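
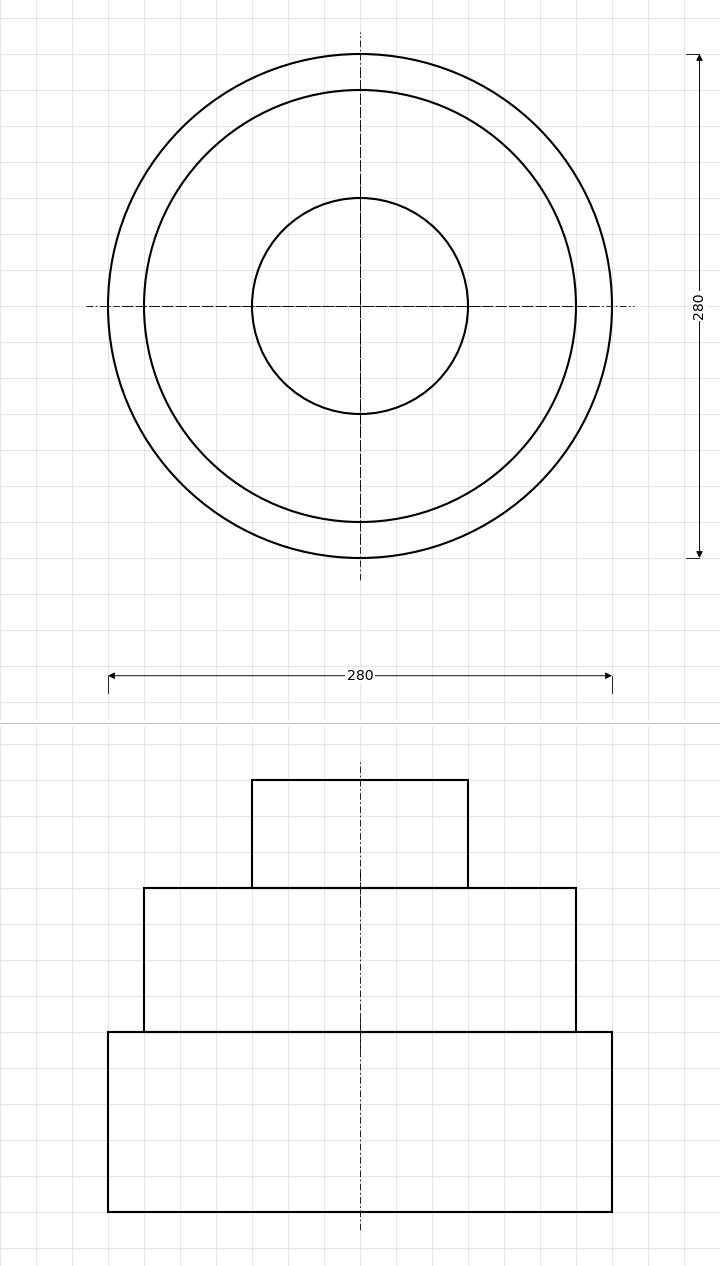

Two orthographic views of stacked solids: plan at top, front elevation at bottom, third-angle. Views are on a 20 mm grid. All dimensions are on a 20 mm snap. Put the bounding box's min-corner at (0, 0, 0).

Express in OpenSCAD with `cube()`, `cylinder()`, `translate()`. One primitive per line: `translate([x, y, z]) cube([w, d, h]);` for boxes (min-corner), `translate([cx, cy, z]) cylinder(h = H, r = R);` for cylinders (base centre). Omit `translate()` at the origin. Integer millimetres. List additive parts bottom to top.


translate([140, 140, 0]) cylinder(h = 100, r = 140);
translate([140, 140, 100]) cylinder(h = 80, r = 120);
translate([140, 140, 180]) cylinder(h = 60, r = 60);


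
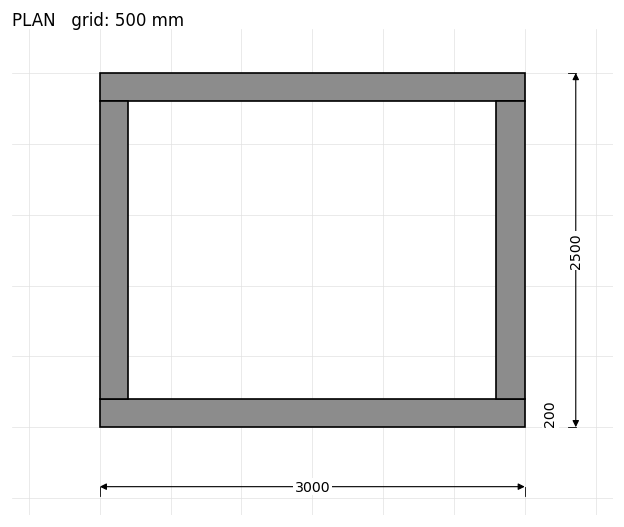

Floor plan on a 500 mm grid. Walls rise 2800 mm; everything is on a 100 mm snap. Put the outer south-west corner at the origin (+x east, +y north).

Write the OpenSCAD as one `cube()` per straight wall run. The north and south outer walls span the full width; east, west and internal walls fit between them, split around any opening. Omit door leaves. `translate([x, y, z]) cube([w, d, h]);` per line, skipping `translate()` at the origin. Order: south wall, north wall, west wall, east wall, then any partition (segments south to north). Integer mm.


cube([3000, 200, 2800]);
translate([0, 2300, 0]) cube([3000, 200, 2800]);
translate([0, 200, 0]) cube([200, 2100, 2800]);
translate([2800, 200, 0]) cube([200, 2100, 2800]);


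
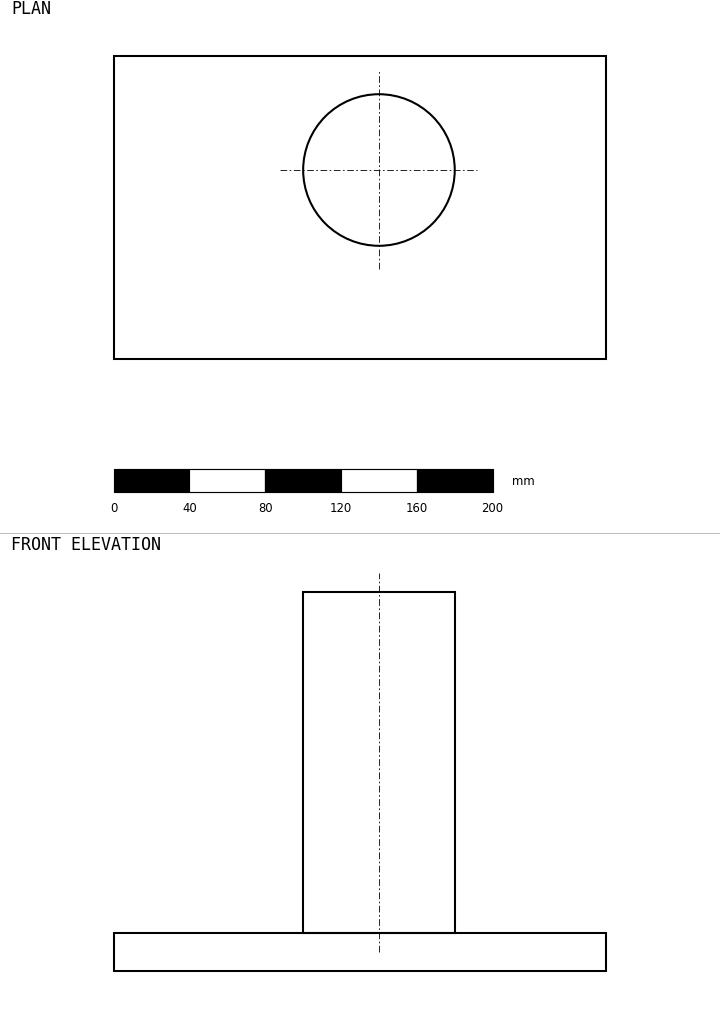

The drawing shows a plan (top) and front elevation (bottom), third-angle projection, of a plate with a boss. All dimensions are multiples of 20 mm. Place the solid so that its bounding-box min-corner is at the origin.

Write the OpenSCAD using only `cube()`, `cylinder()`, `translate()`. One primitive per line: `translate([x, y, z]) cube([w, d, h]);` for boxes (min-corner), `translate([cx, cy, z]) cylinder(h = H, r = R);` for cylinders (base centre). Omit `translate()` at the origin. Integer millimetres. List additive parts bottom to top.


cube([260, 160, 20]);
translate([140, 100, 20]) cylinder(h = 180, r = 40);


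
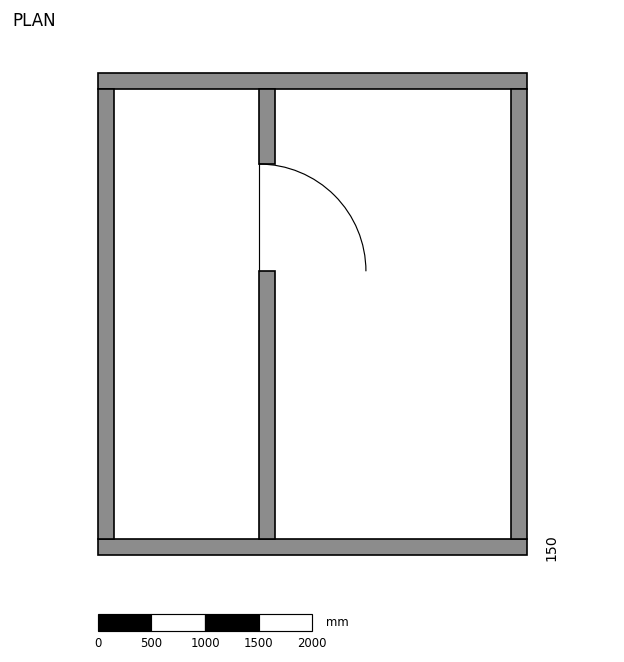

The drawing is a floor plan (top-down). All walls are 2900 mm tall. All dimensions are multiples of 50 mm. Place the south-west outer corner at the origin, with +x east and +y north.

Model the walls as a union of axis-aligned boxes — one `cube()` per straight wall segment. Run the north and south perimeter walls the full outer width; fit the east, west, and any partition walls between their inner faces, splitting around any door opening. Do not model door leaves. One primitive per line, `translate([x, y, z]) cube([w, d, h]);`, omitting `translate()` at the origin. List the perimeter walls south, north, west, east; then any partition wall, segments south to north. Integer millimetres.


cube([4000, 150, 2900]);
translate([0, 4350, 0]) cube([4000, 150, 2900]);
translate([0, 150, 0]) cube([150, 4200, 2900]);
translate([3850, 150, 0]) cube([150, 4200, 2900]);
translate([1500, 150, 0]) cube([150, 2500, 2900]);
translate([1500, 3650, 0]) cube([150, 700, 2900]);


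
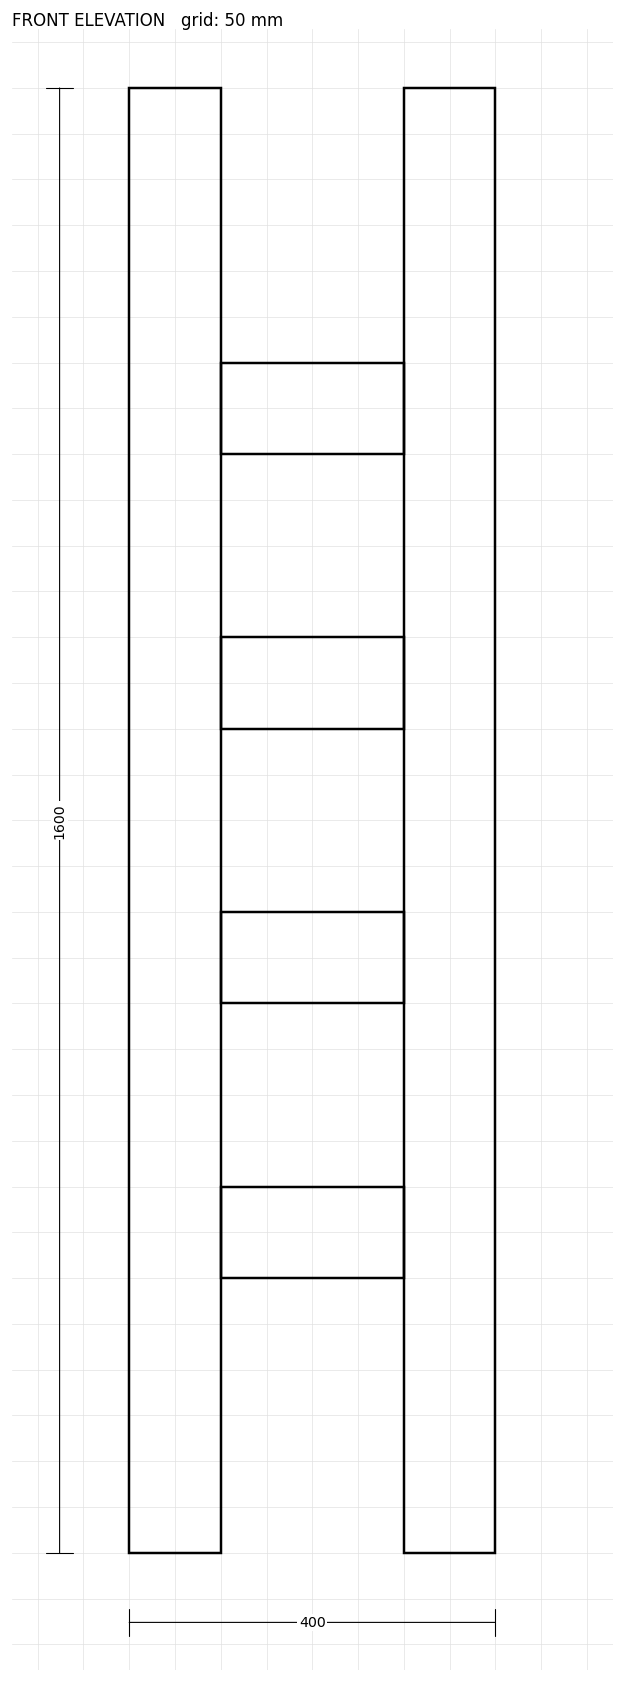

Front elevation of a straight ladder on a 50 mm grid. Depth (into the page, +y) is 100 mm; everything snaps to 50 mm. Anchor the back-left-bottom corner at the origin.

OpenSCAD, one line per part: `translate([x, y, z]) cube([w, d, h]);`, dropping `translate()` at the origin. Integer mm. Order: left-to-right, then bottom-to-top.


cube([100, 100, 1600]);
translate([100, 0, 300]) cube([200, 100, 100]);
translate([100, 0, 600]) cube([200, 100, 100]);
translate([100, 0, 900]) cube([200, 100, 100]);
translate([100, 0, 1200]) cube([200, 100, 100]);
translate([300, 0, 0]) cube([100, 100, 1600]);


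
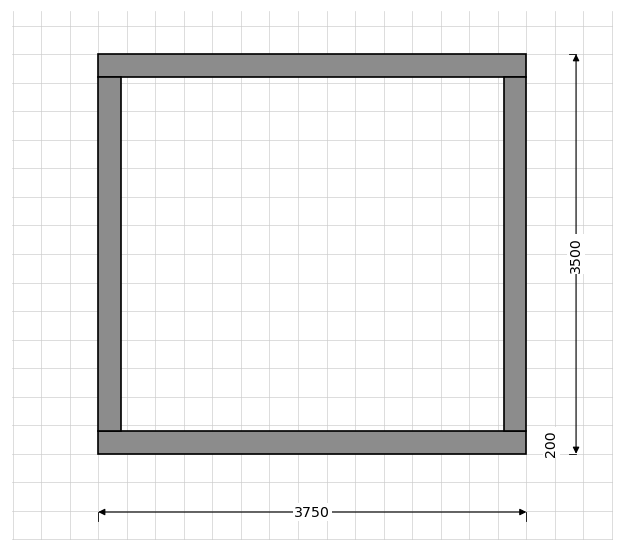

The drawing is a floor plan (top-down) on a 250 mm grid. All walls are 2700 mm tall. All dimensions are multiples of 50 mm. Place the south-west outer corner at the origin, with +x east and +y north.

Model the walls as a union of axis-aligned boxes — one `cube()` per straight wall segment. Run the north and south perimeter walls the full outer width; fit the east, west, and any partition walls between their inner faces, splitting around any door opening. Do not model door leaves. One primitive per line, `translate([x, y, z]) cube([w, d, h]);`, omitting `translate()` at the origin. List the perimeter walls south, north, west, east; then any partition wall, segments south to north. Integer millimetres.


cube([3750, 200, 2700]);
translate([0, 3300, 0]) cube([3750, 200, 2700]);
translate([0, 200, 0]) cube([200, 3100, 2700]);
translate([3550, 200, 0]) cube([200, 3100, 2700]);


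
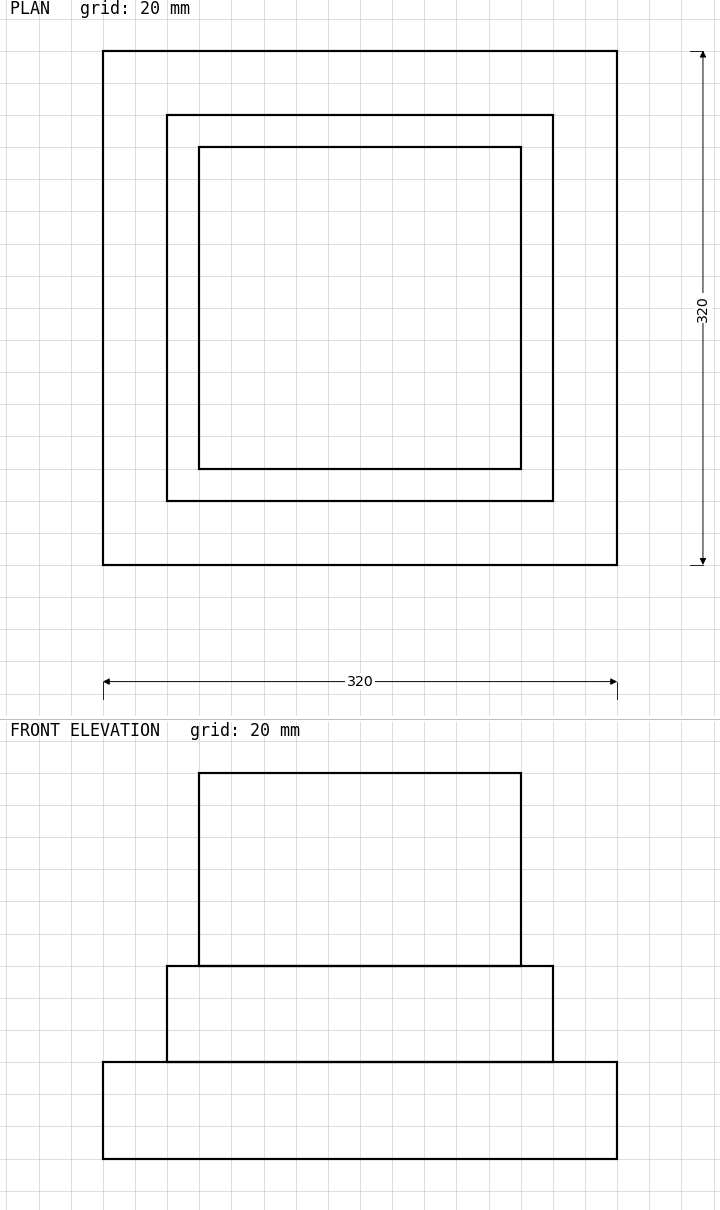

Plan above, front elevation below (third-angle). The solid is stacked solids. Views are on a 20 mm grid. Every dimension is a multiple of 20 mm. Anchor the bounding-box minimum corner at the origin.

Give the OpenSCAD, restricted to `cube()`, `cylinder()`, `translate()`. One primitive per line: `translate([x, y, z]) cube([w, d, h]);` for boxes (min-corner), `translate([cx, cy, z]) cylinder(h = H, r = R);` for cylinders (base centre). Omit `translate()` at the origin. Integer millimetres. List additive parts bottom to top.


cube([320, 320, 60]);
translate([40, 40, 60]) cube([240, 240, 60]);
translate([60, 60, 120]) cube([200, 200, 120]);


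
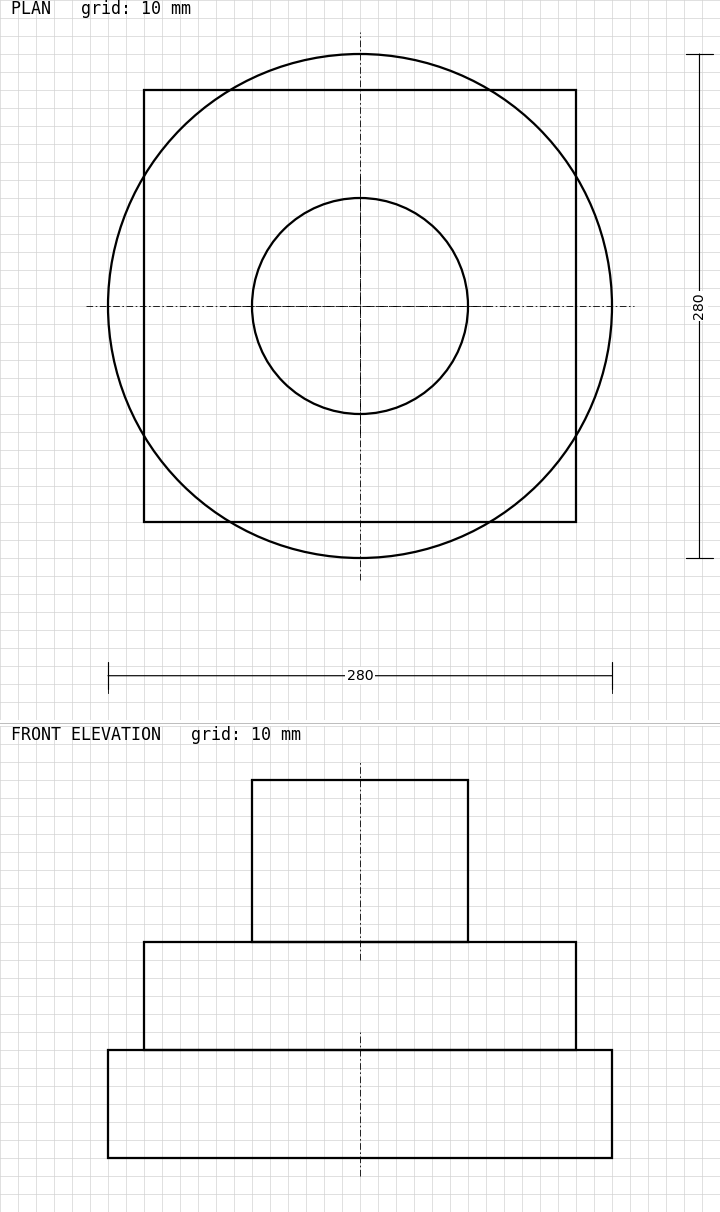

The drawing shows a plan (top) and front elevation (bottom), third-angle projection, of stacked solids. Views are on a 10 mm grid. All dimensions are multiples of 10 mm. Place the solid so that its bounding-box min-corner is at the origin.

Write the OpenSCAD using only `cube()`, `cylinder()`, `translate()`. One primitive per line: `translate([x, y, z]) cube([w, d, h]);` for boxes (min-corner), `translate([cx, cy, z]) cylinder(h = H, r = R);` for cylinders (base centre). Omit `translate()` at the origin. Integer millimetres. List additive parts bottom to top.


translate([140, 140, 0]) cylinder(h = 60, r = 140);
translate([20, 20, 60]) cube([240, 240, 60]);
translate([140, 140, 120]) cylinder(h = 90, r = 60);


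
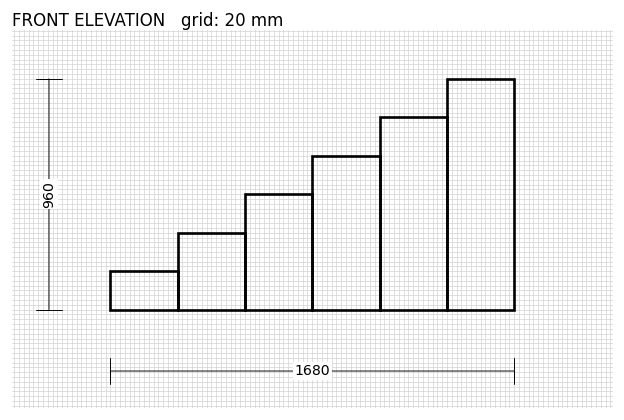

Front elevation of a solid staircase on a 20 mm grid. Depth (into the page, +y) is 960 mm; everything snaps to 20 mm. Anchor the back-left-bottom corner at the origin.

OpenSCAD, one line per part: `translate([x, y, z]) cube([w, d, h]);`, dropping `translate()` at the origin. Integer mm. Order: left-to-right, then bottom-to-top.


cube([280, 960, 160]);
translate([280, 0, 0]) cube([280, 960, 320]);
translate([560, 0, 0]) cube([280, 960, 480]);
translate([840, 0, 0]) cube([280, 960, 640]);
translate([1120, 0, 0]) cube([280, 960, 800]);
translate([1400, 0, 0]) cube([280, 960, 960]);


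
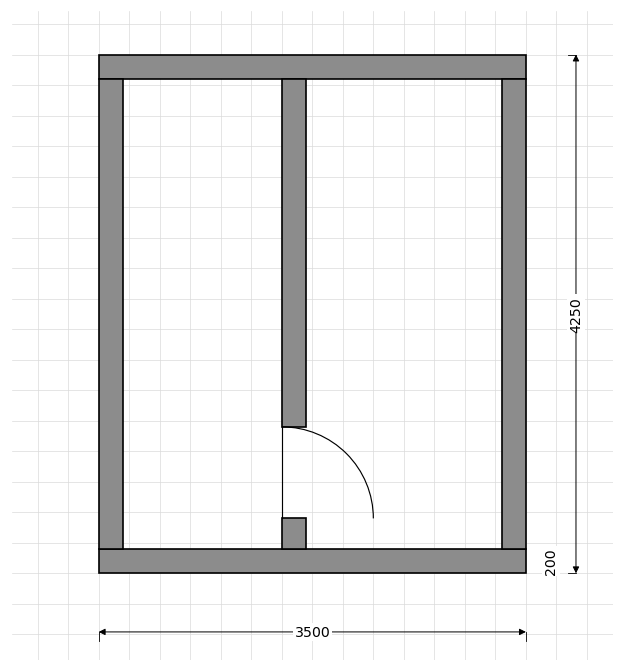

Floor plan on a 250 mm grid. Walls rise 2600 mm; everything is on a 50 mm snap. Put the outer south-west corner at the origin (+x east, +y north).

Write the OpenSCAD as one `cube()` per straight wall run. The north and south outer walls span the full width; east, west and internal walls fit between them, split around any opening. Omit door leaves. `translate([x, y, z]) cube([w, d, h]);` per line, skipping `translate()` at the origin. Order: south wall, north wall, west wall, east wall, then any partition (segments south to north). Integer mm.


cube([3500, 200, 2600]);
translate([0, 4050, 0]) cube([3500, 200, 2600]);
translate([0, 200, 0]) cube([200, 3850, 2600]);
translate([3300, 200, 0]) cube([200, 3850, 2600]);
translate([1500, 200, 0]) cube([200, 250, 2600]);
translate([1500, 1200, 0]) cube([200, 2850, 2600]);


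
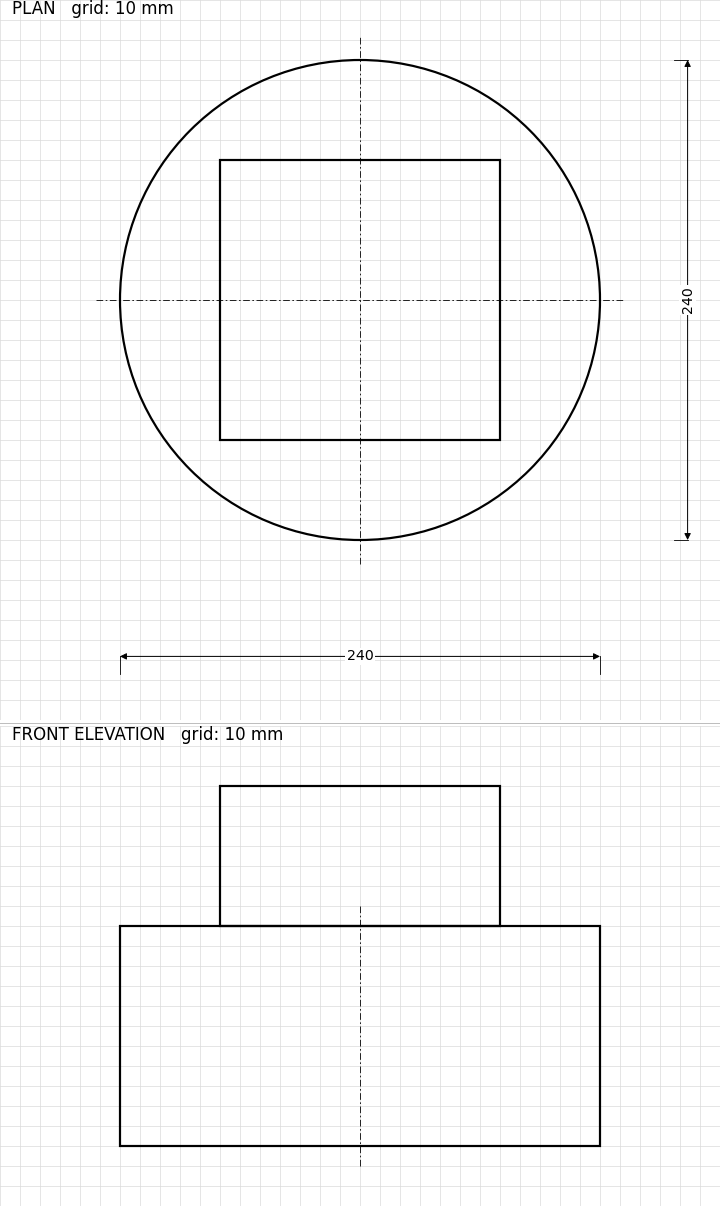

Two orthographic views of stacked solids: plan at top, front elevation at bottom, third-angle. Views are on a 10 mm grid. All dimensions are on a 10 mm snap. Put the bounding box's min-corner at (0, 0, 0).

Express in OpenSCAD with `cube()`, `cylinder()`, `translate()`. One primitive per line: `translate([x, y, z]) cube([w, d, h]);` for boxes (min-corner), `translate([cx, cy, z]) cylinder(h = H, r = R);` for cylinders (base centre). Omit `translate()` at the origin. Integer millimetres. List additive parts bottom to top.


translate([120, 120, 0]) cylinder(h = 110, r = 120);
translate([50, 50, 110]) cube([140, 140, 70]);


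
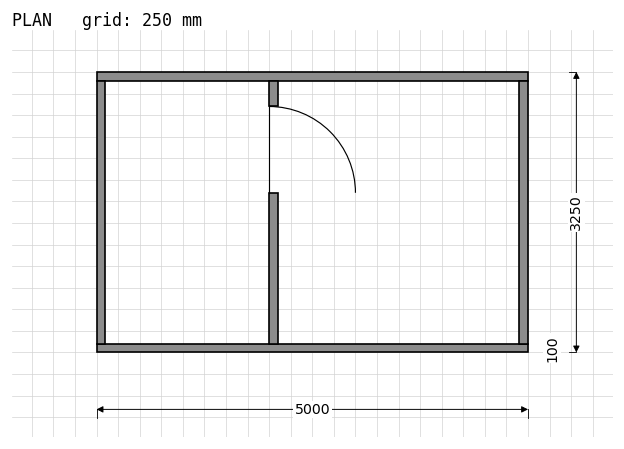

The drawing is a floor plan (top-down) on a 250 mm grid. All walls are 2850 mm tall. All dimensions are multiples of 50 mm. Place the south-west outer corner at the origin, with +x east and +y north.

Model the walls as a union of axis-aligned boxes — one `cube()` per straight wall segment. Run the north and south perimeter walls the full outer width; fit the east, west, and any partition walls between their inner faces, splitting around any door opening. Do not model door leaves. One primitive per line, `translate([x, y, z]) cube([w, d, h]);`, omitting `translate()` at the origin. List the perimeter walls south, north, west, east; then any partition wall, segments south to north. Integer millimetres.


cube([5000, 100, 2850]);
translate([0, 3150, 0]) cube([5000, 100, 2850]);
translate([0, 100, 0]) cube([100, 3050, 2850]);
translate([4900, 100, 0]) cube([100, 3050, 2850]);
translate([2000, 100, 0]) cube([100, 1750, 2850]);
translate([2000, 2850, 0]) cube([100, 300, 2850]);


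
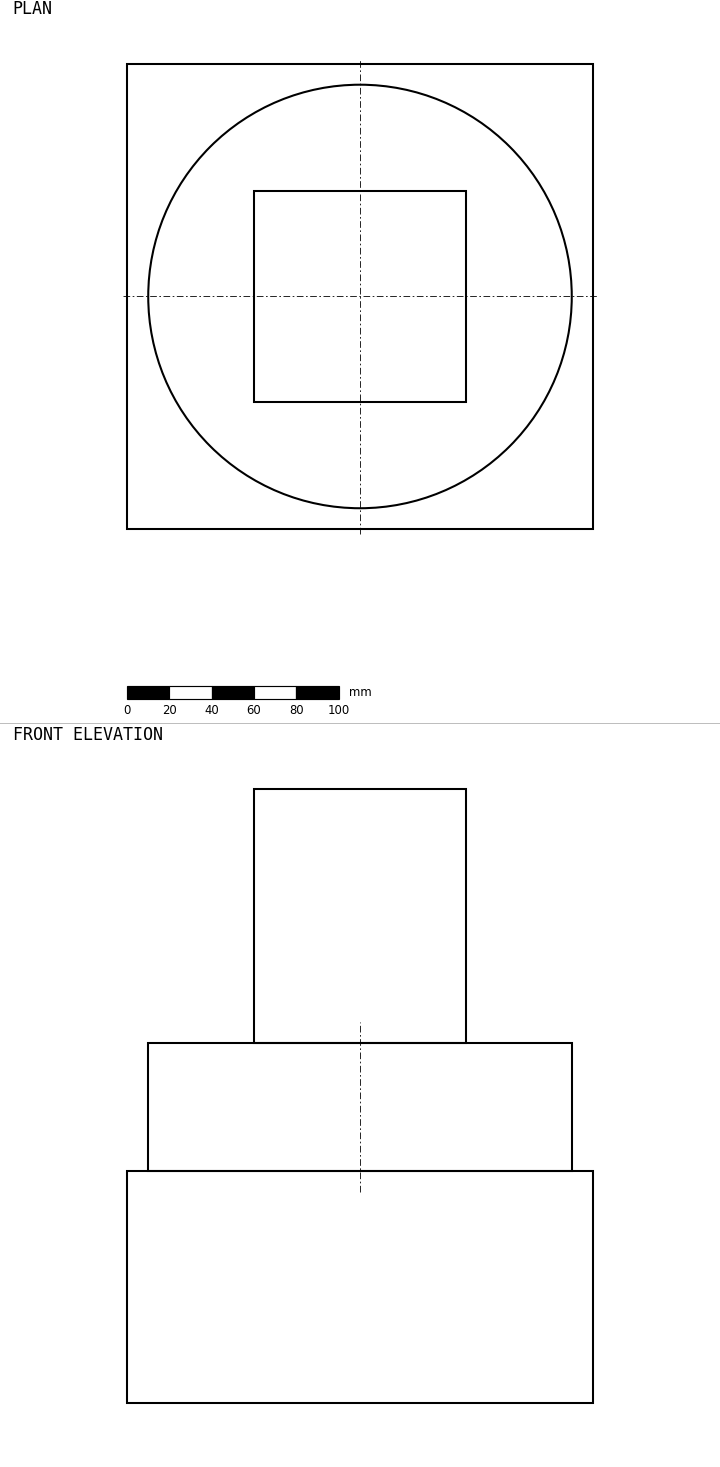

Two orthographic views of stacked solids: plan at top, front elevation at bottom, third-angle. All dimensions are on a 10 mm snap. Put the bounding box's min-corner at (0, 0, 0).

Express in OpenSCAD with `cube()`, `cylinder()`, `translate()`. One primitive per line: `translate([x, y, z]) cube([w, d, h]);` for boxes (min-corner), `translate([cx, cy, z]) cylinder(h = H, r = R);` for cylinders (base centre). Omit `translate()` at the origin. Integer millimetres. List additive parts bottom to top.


cube([220, 220, 110]);
translate([110, 110, 110]) cylinder(h = 60, r = 100);
translate([60, 60, 170]) cube([100, 100, 120]);


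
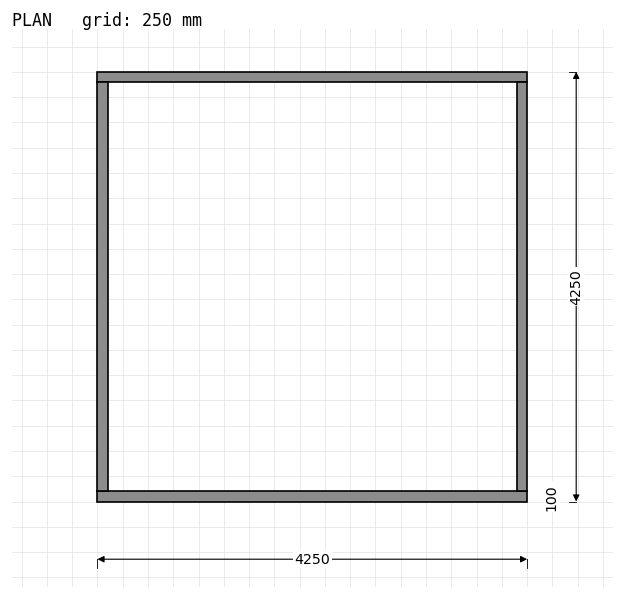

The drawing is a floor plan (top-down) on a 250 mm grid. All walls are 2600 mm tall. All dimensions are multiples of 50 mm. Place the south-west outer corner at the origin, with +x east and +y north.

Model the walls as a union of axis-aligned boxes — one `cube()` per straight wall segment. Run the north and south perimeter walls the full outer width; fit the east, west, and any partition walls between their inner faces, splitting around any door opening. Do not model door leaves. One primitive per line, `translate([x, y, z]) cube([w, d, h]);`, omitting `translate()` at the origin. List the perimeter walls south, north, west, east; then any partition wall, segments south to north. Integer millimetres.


cube([4250, 100, 2600]);
translate([0, 4150, 0]) cube([4250, 100, 2600]);
translate([0, 100, 0]) cube([100, 4050, 2600]);
translate([4150, 100, 0]) cube([100, 4050, 2600]);


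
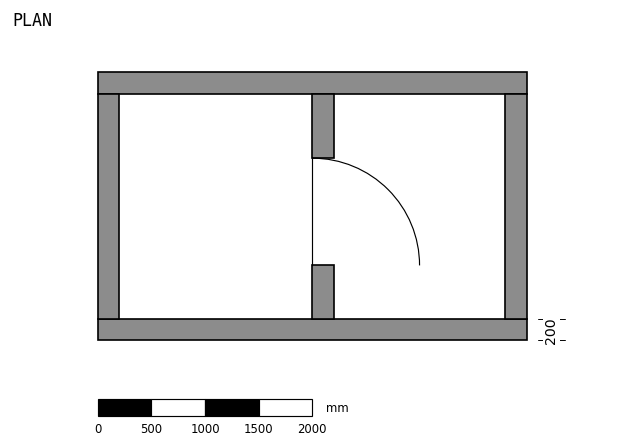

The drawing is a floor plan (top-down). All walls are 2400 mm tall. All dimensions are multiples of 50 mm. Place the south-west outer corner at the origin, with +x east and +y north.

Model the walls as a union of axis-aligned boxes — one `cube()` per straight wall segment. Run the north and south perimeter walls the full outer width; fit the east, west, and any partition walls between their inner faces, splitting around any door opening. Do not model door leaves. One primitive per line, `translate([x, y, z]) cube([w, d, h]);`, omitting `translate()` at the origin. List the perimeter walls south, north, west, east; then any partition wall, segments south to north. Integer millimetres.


cube([4000, 200, 2400]);
translate([0, 2300, 0]) cube([4000, 200, 2400]);
translate([0, 200, 0]) cube([200, 2100, 2400]);
translate([3800, 200, 0]) cube([200, 2100, 2400]);
translate([2000, 200, 0]) cube([200, 500, 2400]);
translate([2000, 1700, 0]) cube([200, 600, 2400]);


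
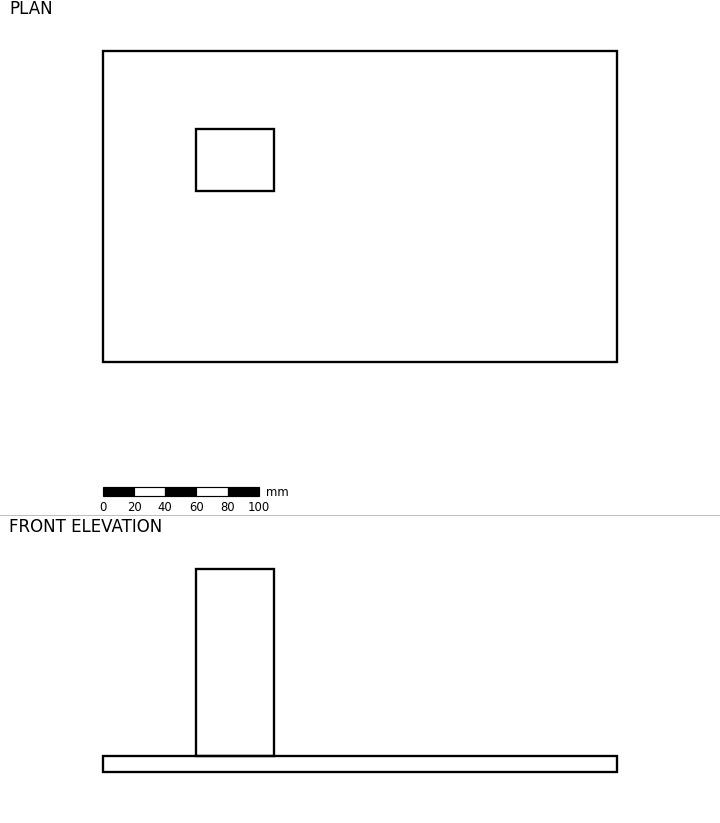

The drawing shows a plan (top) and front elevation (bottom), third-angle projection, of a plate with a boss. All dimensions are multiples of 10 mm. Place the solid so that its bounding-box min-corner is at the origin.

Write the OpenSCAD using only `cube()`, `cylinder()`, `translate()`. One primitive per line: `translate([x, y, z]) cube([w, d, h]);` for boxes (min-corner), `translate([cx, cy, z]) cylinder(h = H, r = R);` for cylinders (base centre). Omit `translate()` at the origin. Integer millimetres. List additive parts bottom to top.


cube([330, 200, 10]);
translate([60, 110, 10]) cube([50, 40, 120]);


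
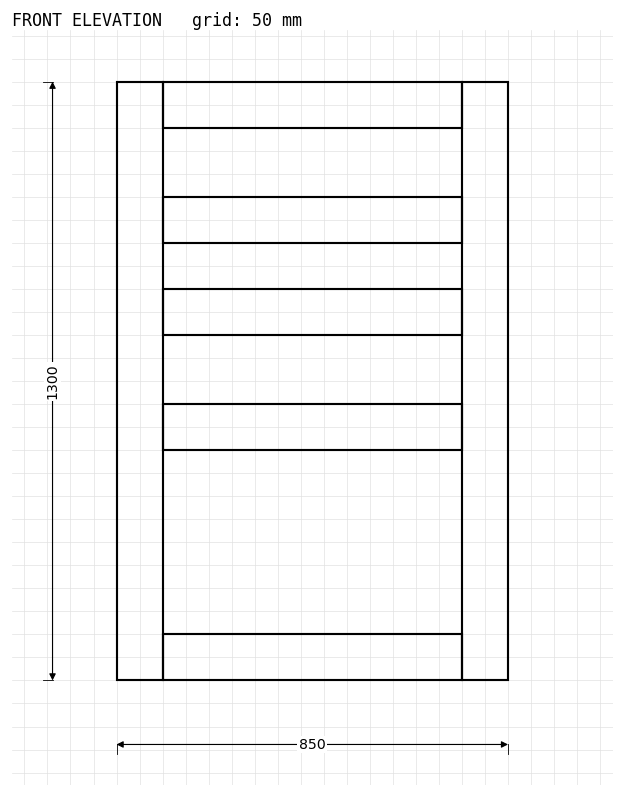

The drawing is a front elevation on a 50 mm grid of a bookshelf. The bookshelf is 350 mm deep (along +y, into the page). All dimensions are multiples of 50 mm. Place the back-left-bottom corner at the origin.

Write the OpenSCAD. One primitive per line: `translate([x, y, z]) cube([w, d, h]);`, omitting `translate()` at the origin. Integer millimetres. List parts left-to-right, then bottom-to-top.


cube([100, 350, 1300]);
translate([100, 0, 0]) cube([650, 350, 100]);
translate([100, 0, 500]) cube([650, 350, 100]);
translate([100, 0, 750]) cube([650, 350, 100]);
translate([100, 0, 950]) cube([650, 350, 100]);
translate([100, 0, 1200]) cube([650, 350, 100]);
translate([750, 0, 0]) cube([100, 350, 1300]);


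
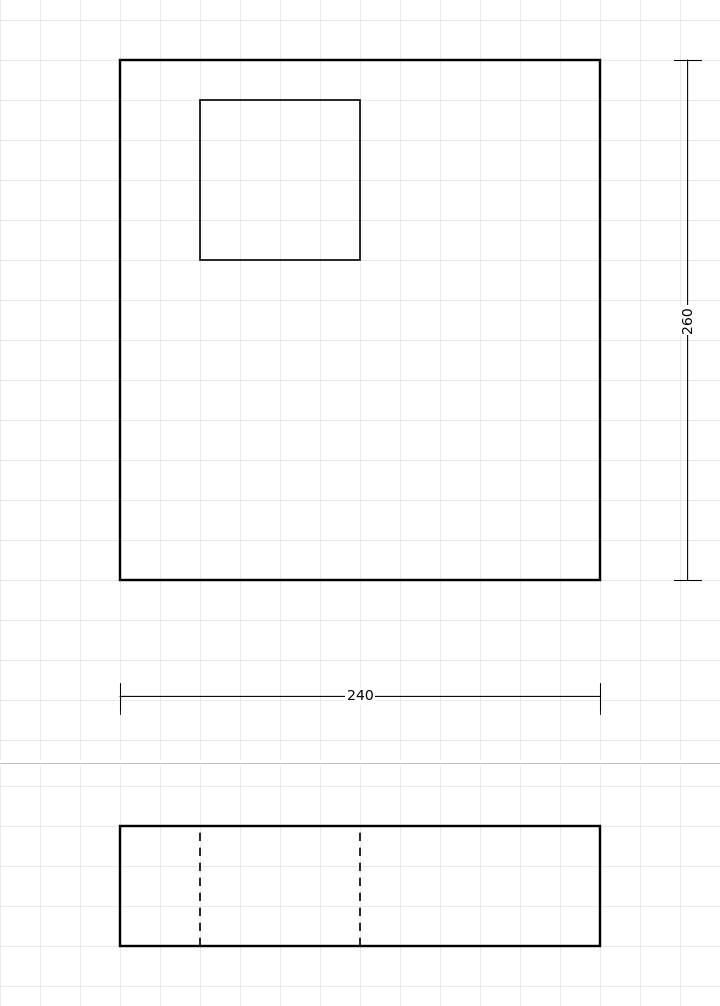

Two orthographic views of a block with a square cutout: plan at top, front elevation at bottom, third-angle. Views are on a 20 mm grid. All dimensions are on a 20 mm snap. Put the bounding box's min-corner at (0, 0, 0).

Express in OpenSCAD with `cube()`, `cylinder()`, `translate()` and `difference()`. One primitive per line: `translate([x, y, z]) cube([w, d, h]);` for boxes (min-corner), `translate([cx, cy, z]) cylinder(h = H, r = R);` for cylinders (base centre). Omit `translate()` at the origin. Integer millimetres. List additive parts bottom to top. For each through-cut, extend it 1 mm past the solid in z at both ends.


difference() {
  cube([240, 260, 60]);
  translate([40, 160, -1]) cube([80, 80, 62]);
}


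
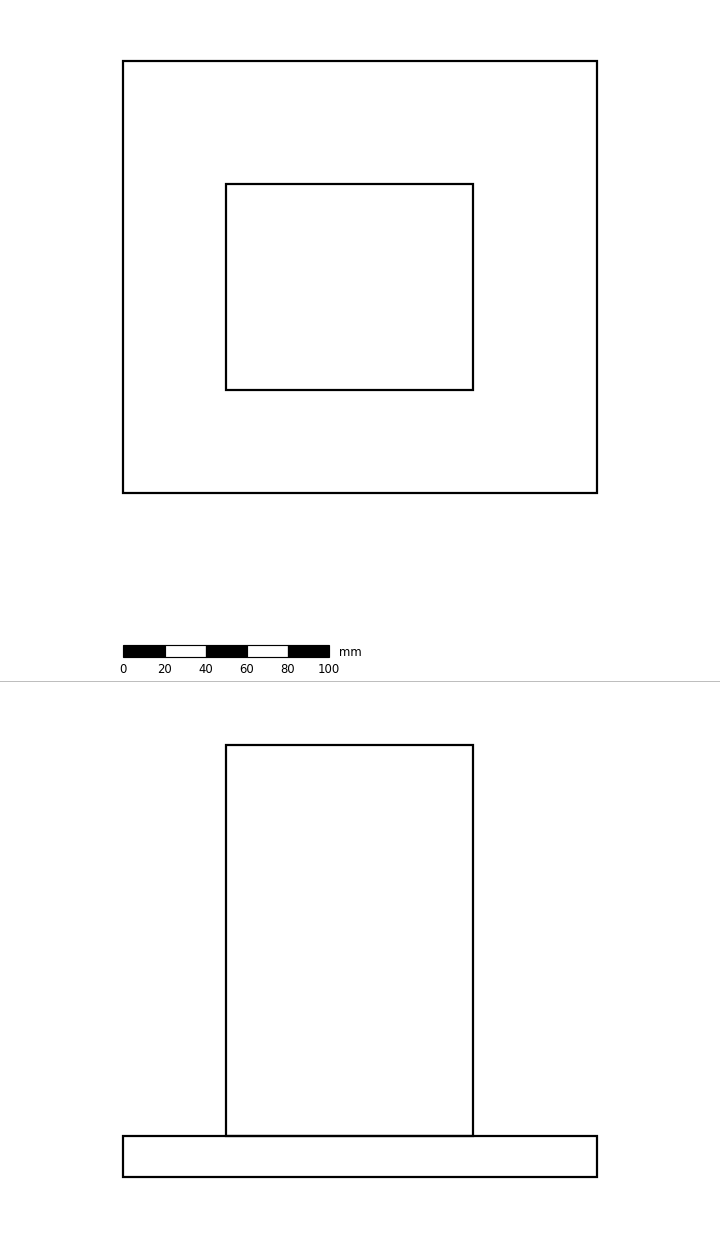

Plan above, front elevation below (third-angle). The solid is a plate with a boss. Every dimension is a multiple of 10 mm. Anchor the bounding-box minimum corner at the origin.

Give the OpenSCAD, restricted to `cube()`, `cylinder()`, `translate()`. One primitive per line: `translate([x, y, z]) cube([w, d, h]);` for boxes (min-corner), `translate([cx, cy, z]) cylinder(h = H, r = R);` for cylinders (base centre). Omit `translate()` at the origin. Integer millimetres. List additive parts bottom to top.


cube([230, 210, 20]);
translate([50, 50, 20]) cube([120, 100, 190]);


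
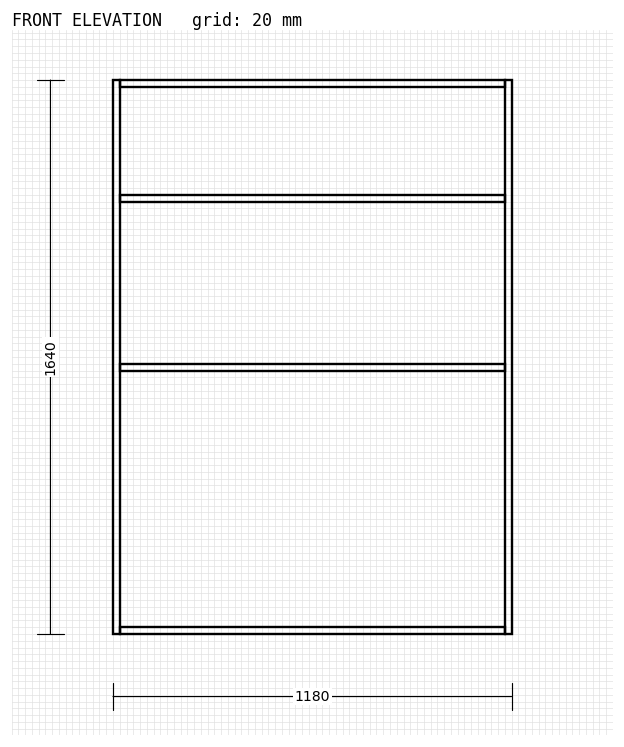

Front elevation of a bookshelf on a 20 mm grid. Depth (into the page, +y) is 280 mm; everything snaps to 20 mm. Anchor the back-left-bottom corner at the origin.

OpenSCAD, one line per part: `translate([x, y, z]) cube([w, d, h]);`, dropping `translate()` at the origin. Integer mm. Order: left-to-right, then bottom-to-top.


cube([20, 280, 1640]);
translate([20, 0, 0]) cube([1140, 280, 20]);
translate([20, 0, 780]) cube([1140, 280, 20]);
translate([20, 0, 1280]) cube([1140, 280, 20]);
translate([20, 0, 1620]) cube([1140, 280, 20]);
translate([1160, 0, 0]) cube([20, 280, 1640]);


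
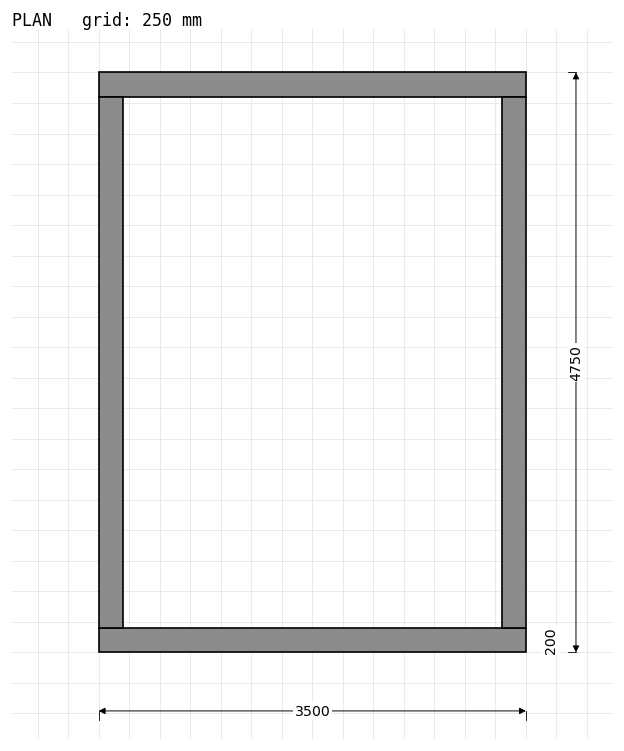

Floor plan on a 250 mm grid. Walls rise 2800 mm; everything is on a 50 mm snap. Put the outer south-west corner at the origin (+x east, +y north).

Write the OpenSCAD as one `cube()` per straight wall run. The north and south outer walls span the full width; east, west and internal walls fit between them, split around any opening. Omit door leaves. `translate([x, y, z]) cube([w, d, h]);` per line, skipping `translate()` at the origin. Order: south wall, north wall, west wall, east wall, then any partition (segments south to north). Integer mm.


cube([3500, 200, 2800]);
translate([0, 4550, 0]) cube([3500, 200, 2800]);
translate([0, 200, 0]) cube([200, 4350, 2800]);
translate([3300, 200, 0]) cube([200, 4350, 2800]);


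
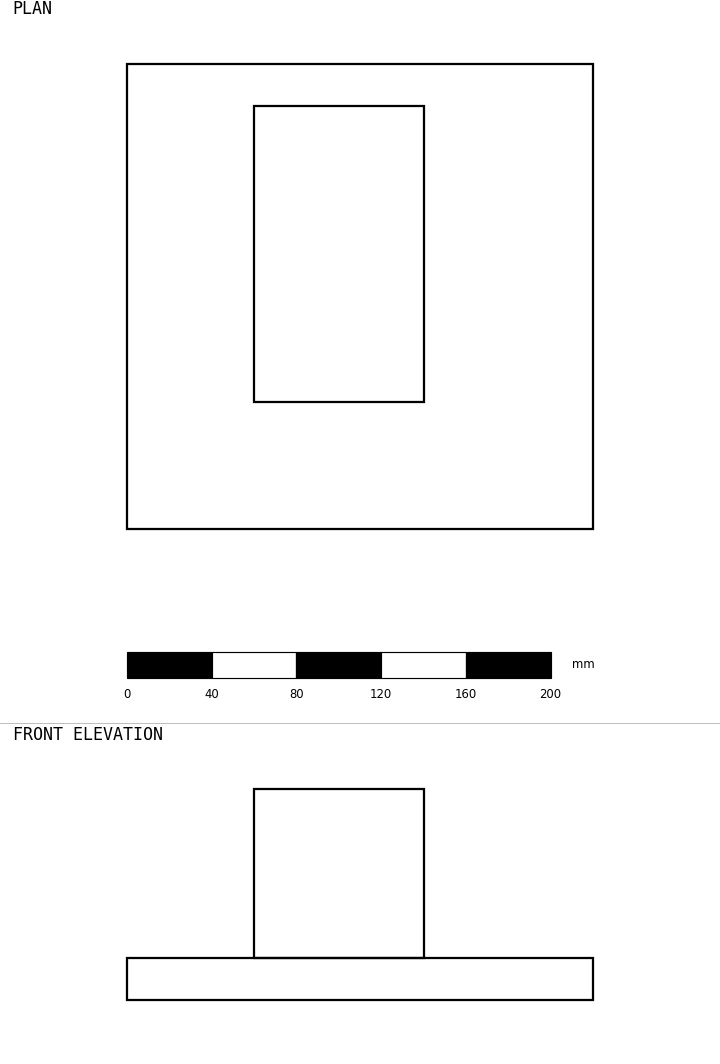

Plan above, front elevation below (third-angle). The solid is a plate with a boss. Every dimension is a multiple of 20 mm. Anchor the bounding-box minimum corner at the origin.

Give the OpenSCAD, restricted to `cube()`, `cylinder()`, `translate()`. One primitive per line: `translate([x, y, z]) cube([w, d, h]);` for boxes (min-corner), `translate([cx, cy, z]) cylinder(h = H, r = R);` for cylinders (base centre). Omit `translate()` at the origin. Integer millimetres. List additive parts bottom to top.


cube([220, 220, 20]);
translate([60, 60, 20]) cube([80, 140, 80]);


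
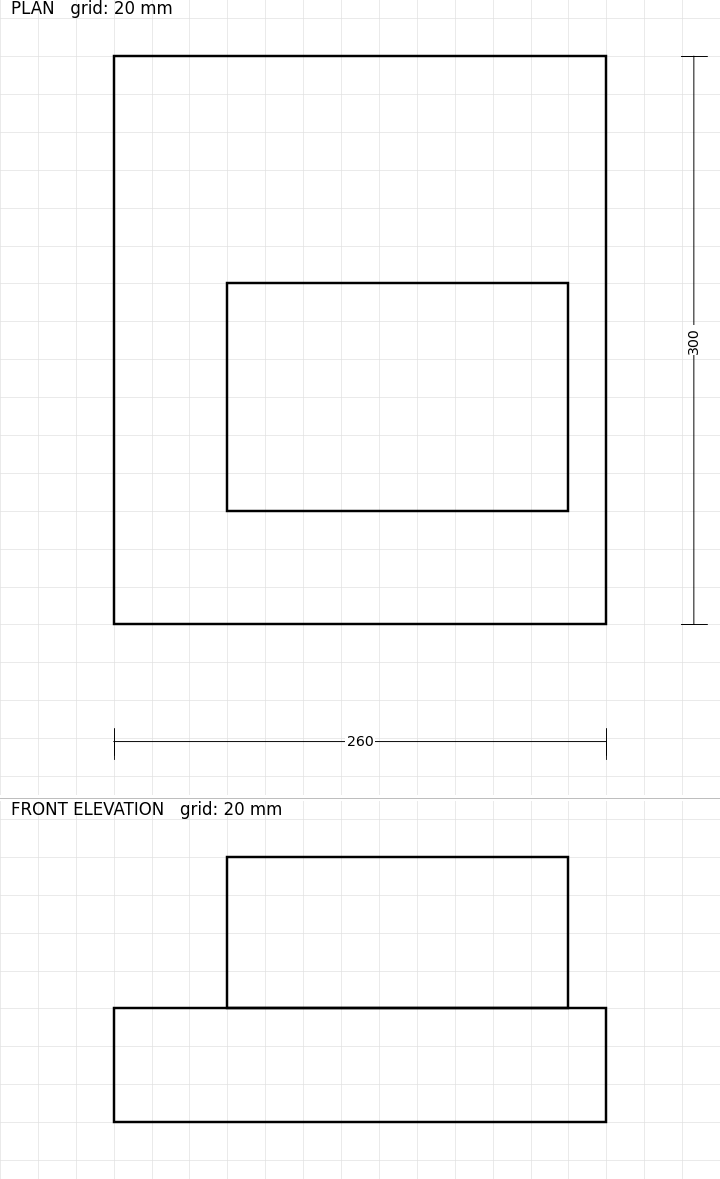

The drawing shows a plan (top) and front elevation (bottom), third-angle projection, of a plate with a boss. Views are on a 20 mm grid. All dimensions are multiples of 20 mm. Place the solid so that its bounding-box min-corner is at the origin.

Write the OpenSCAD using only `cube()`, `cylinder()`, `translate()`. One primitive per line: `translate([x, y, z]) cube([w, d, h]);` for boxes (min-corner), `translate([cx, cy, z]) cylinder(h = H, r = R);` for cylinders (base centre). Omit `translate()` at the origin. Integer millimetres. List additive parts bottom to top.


cube([260, 300, 60]);
translate([60, 60, 60]) cube([180, 120, 80]);


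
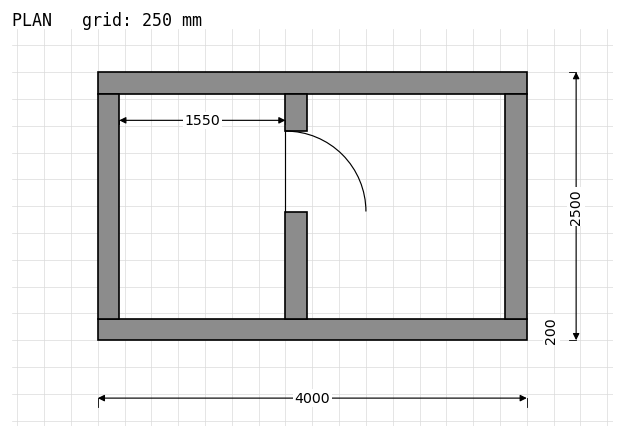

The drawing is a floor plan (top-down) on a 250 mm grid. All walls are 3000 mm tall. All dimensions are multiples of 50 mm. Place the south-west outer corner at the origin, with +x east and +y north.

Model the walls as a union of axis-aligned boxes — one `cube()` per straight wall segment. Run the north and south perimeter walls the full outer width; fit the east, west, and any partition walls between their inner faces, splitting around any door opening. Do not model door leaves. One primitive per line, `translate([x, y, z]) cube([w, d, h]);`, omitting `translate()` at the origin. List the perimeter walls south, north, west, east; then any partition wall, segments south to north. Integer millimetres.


cube([4000, 200, 3000]);
translate([0, 2300, 0]) cube([4000, 200, 3000]);
translate([0, 200, 0]) cube([200, 2100, 3000]);
translate([3800, 200, 0]) cube([200, 2100, 3000]);
translate([1750, 200, 0]) cube([200, 1000, 3000]);
translate([1750, 1950, 0]) cube([200, 350, 3000]);


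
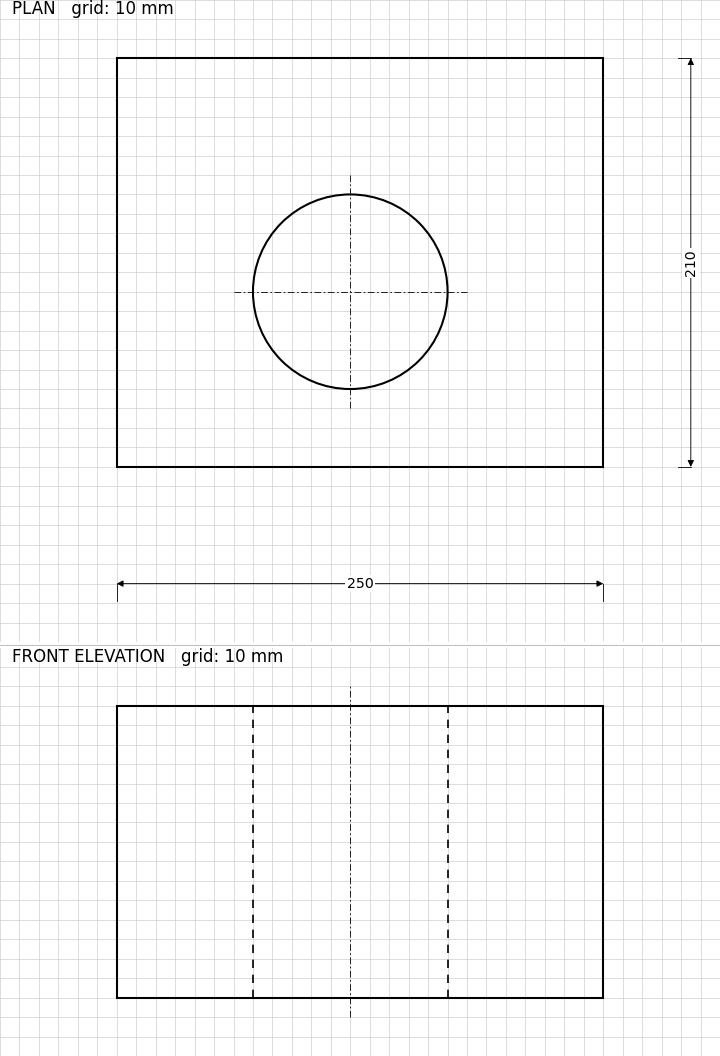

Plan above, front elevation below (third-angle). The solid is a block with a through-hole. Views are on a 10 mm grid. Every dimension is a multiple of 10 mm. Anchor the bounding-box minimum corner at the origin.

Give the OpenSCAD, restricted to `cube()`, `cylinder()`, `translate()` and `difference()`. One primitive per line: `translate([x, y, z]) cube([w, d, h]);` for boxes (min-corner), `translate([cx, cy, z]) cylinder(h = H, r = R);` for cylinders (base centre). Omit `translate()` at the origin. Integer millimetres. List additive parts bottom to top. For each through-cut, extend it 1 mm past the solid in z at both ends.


difference() {
  cube([250, 210, 150]);
  translate([120, 90, -1]) cylinder(h = 152, r = 50);
}


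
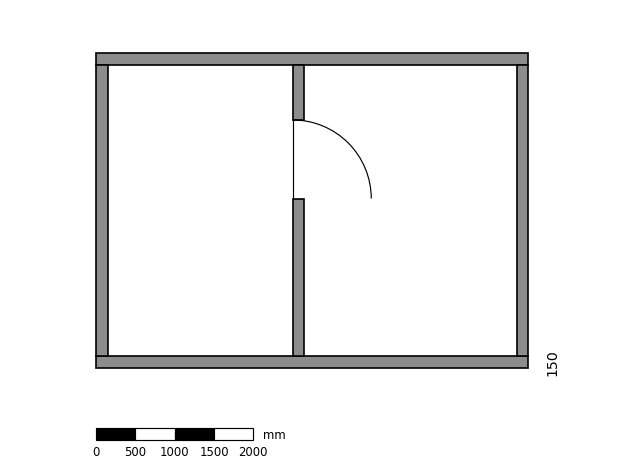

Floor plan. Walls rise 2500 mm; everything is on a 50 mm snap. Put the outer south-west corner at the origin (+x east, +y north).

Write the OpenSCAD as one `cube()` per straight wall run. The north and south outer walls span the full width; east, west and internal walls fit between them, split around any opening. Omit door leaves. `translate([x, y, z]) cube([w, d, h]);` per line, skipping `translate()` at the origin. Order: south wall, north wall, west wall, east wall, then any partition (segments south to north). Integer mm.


cube([5500, 150, 2500]);
translate([0, 3850, 0]) cube([5500, 150, 2500]);
translate([0, 150, 0]) cube([150, 3700, 2500]);
translate([5350, 150, 0]) cube([150, 3700, 2500]);
translate([2500, 150, 0]) cube([150, 2000, 2500]);
translate([2500, 3150, 0]) cube([150, 700, 2500]);


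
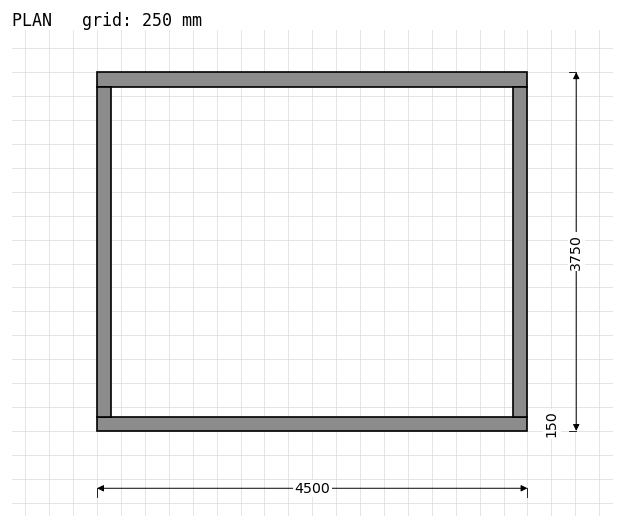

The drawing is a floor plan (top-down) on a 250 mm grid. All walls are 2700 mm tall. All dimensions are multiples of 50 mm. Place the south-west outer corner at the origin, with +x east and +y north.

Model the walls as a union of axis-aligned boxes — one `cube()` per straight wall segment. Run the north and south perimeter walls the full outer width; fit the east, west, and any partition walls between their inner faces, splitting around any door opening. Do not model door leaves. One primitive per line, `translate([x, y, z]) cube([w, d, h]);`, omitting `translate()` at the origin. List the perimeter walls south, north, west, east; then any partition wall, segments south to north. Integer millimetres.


cube([4500, 150, 2700]);
translate([0, 3600, 0]) cube([4500, 150, 2700]);
translate([0, 150, 0]) cube([150, 3450, 2700]);
translate([4350, 150, 0]) cube([150, 3450, 2700]);


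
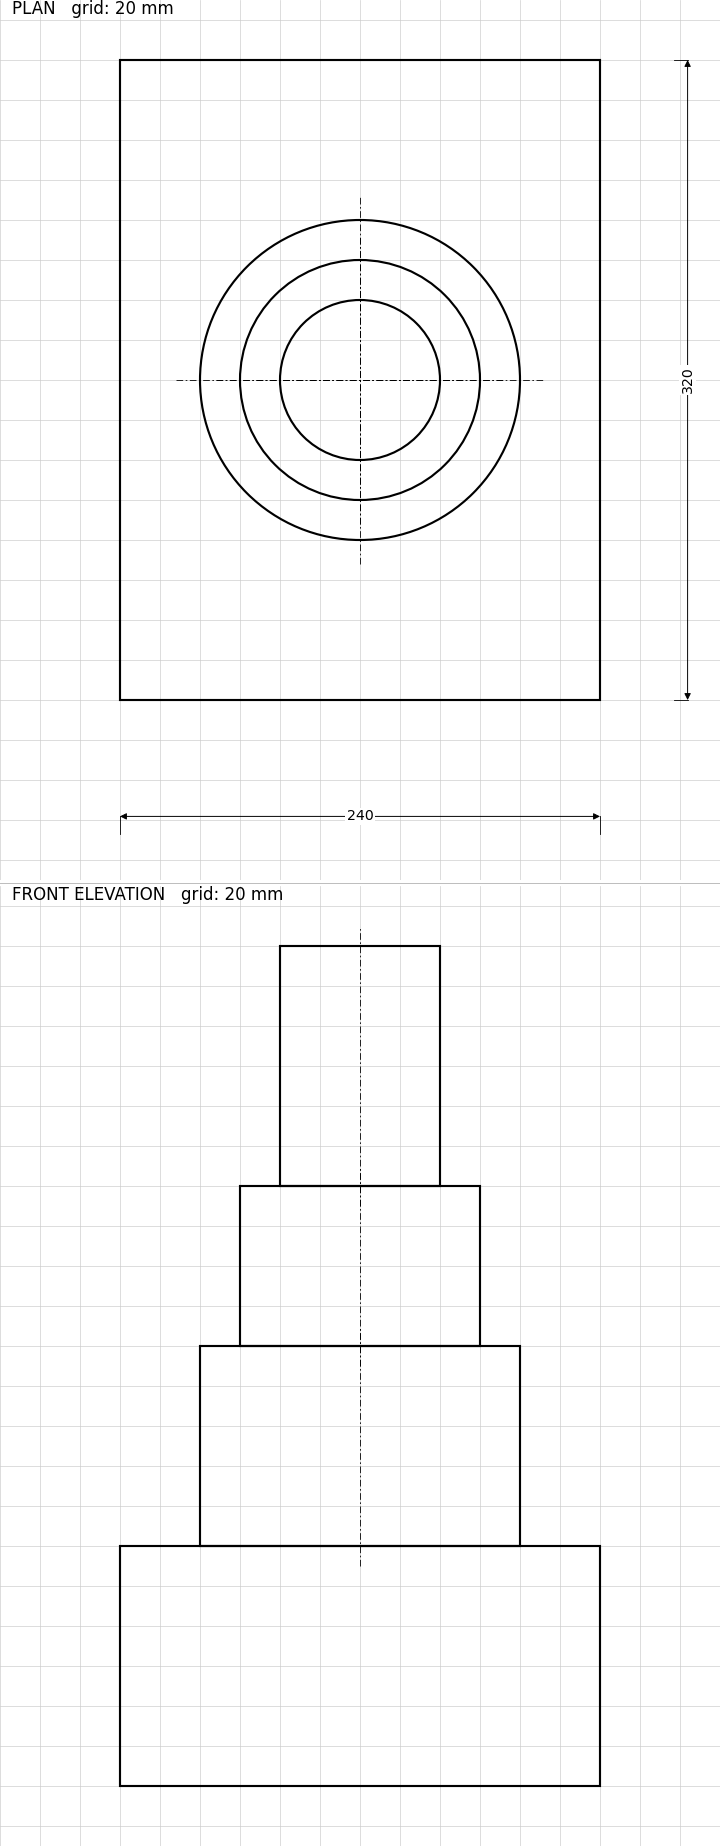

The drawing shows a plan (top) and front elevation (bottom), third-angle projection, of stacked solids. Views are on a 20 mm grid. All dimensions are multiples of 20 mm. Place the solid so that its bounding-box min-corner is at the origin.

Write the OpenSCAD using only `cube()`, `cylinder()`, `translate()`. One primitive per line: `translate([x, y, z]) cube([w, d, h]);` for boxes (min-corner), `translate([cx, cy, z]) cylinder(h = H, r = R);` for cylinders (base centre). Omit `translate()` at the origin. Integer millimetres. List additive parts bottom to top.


cube([240, 320, 120]);
translate([120, 160, 120]) cylinder(h = 100, r = 80);
translate([120, 160, 220]) cylinder(h = 80, r = 60);
translate([120, 160, 300]) cylinder(h = 120, r = 40);


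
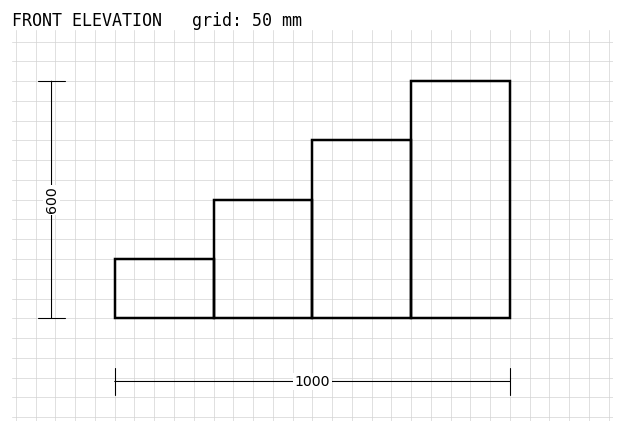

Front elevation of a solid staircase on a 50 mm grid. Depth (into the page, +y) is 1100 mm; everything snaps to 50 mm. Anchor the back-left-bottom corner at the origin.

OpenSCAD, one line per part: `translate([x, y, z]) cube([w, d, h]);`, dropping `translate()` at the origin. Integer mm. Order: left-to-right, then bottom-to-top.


cube([250, 1100, 150]);
translate([250, 0, 0]) cube([250, 1100, 300]);
translate([500, 0, 0]) cube([250, 1100, 450]);
translate([750, 0, 0]) cube([250, 1100, 600]);


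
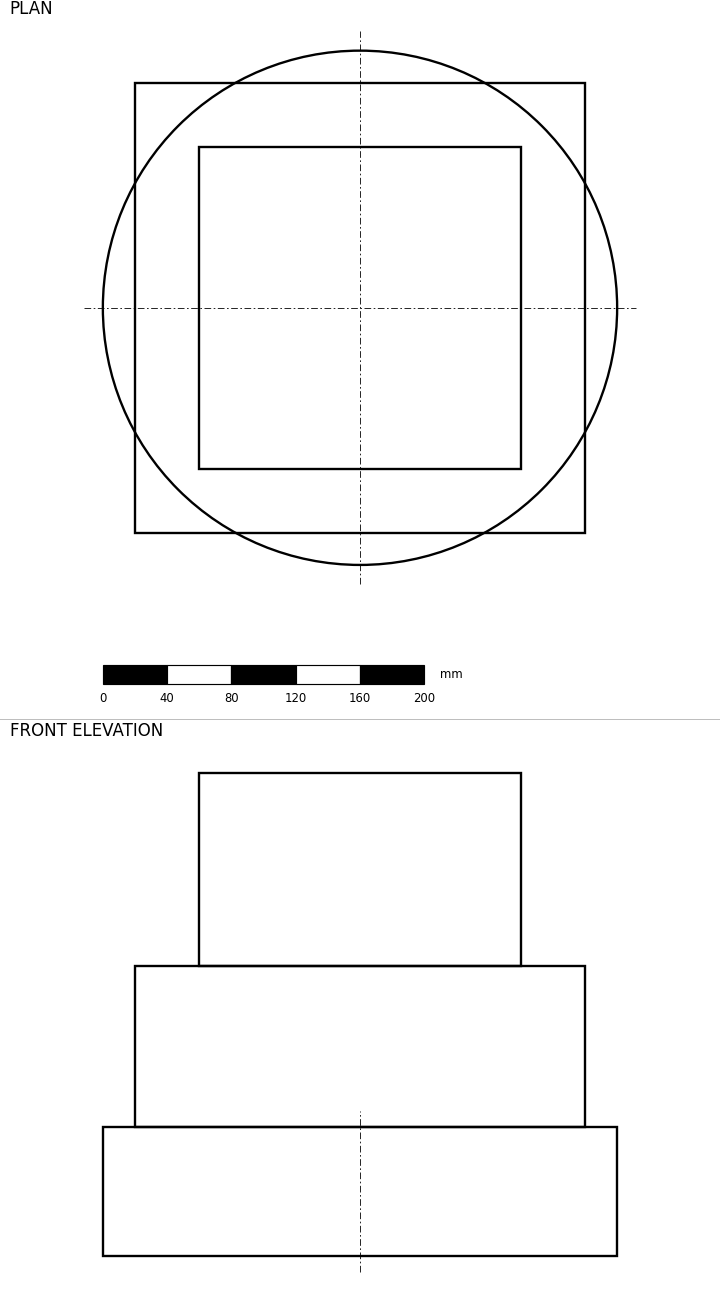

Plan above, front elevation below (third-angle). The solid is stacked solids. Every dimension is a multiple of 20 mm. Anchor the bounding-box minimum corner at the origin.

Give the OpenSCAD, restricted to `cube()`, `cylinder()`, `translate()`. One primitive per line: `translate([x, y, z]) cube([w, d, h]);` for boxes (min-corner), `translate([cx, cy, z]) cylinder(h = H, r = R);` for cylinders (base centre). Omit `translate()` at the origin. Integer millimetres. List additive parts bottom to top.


translate([160, 160, 0]) cylinder(h = 80, r = 160);
translate([20, 20, 80]) cube([280, 280, 100]);
translate([60, 60, 180]) cube([200, 200, 120]);


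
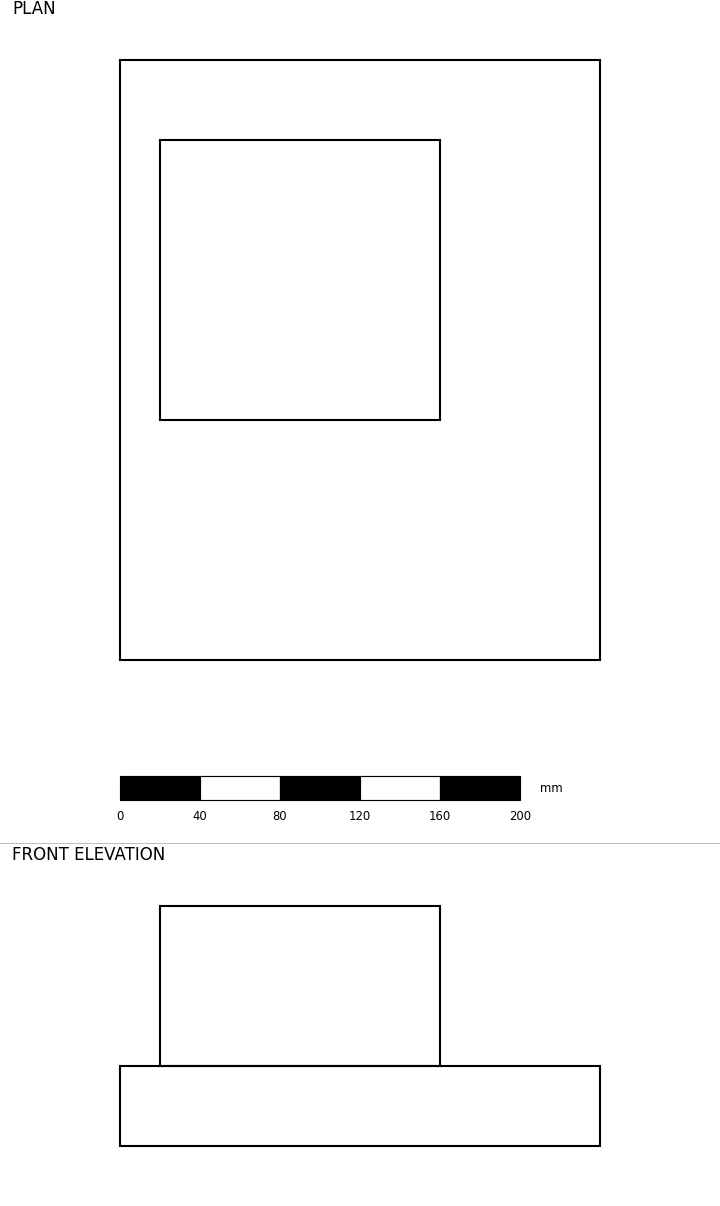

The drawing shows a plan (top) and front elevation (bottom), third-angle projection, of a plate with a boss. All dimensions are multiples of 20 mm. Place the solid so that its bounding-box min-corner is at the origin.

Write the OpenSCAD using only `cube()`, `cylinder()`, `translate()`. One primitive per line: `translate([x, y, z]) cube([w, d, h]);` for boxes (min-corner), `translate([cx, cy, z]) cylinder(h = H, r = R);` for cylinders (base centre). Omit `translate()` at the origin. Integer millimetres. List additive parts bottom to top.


cube([240, 300, 40]);
translate([20, 120, 40]) cube([140, 140, 80]);


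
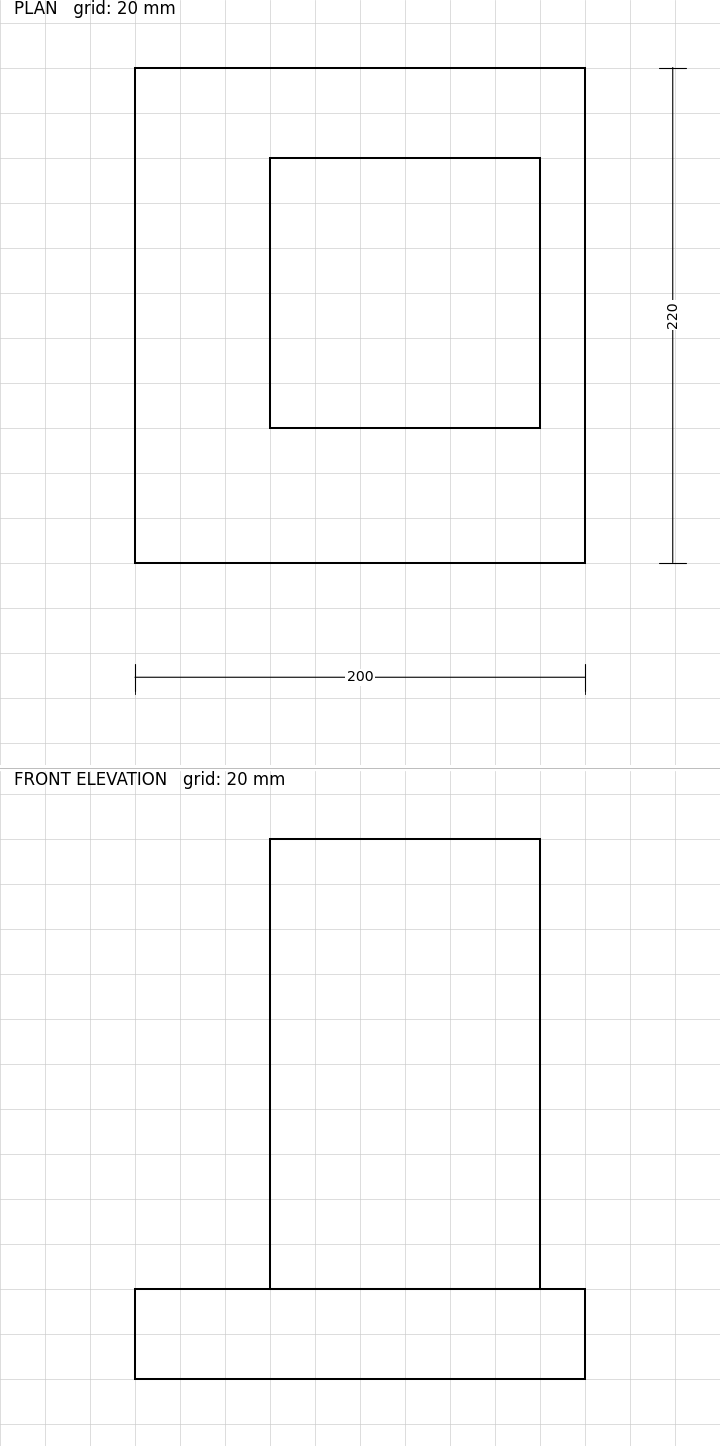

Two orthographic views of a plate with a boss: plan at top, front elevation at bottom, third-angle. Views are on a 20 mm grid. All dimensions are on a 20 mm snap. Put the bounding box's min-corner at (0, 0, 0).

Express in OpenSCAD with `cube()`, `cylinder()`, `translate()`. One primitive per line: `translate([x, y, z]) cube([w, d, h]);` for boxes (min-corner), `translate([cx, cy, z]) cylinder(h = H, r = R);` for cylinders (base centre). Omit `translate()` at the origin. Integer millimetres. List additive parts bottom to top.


cube([200, 220, 40]);
translate([60, 60, 40]) cube([120, 120, 200]);


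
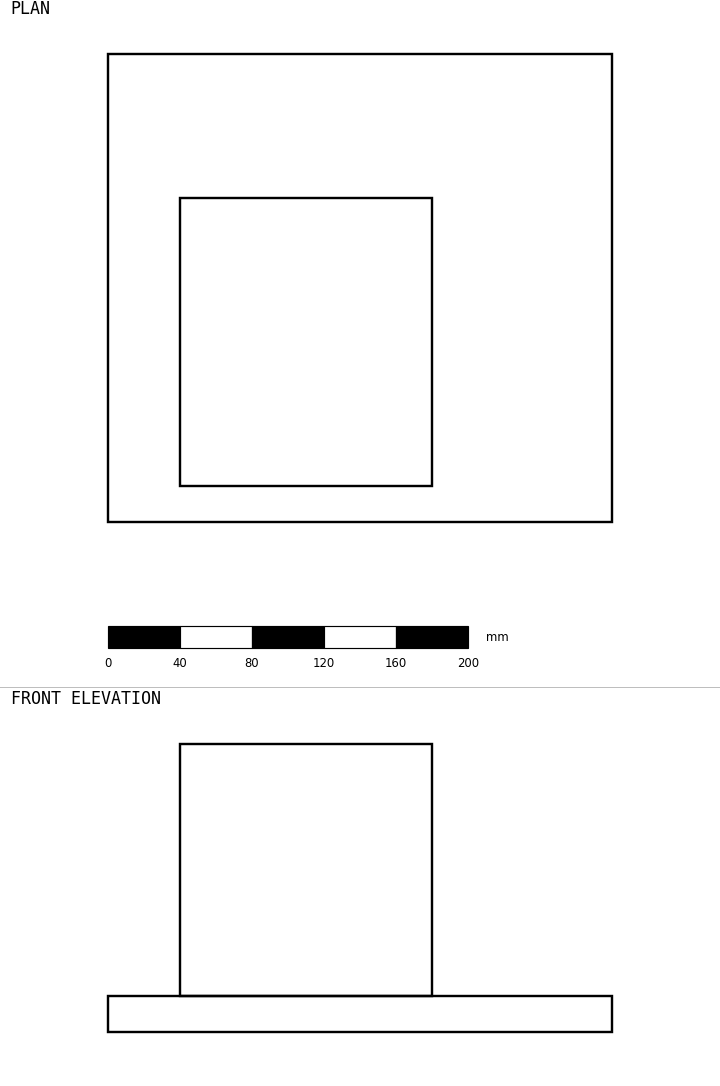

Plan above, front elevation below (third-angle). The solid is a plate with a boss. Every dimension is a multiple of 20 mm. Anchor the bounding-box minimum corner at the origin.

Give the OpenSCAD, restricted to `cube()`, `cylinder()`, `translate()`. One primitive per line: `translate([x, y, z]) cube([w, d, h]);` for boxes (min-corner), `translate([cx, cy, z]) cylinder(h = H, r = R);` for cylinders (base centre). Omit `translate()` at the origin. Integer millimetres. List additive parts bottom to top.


cube([280, 260, 20]);
translate([40, 20, 20]) cube([140, 160, 140]);


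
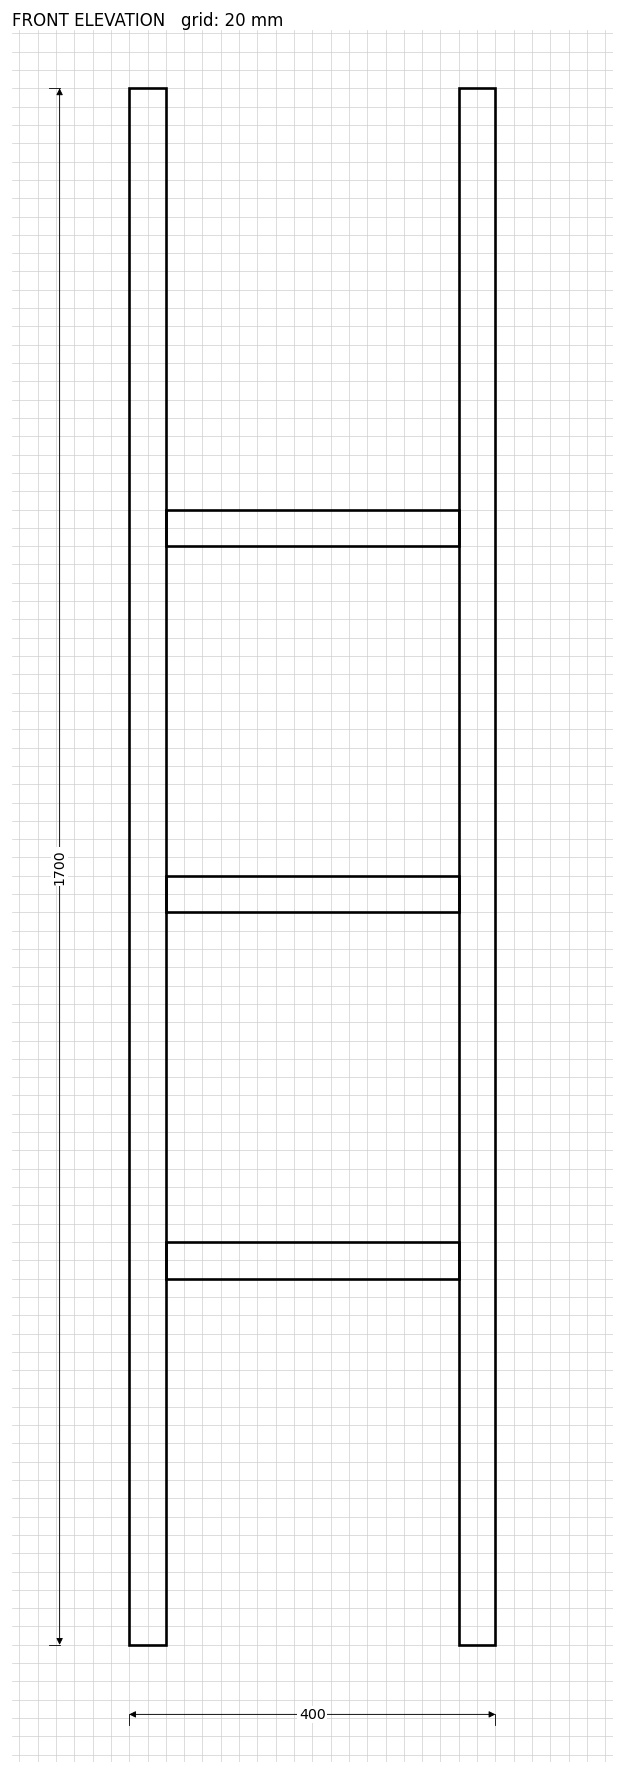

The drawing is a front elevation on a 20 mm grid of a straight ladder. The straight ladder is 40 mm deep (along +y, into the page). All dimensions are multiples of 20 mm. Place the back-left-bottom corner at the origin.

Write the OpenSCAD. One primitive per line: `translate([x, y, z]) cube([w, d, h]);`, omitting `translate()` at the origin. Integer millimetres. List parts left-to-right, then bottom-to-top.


cube([40, 40, 1700]);
translate([40, 0, 400]) cube([320, 40, 40]);
translate([40, 0, 800]) cube([320, 40, 40]);
translate([40, 0, 1200]) cube([320, 40, 40]);
translate([360, 0, 0]) cube([40, 40, 1700]);
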